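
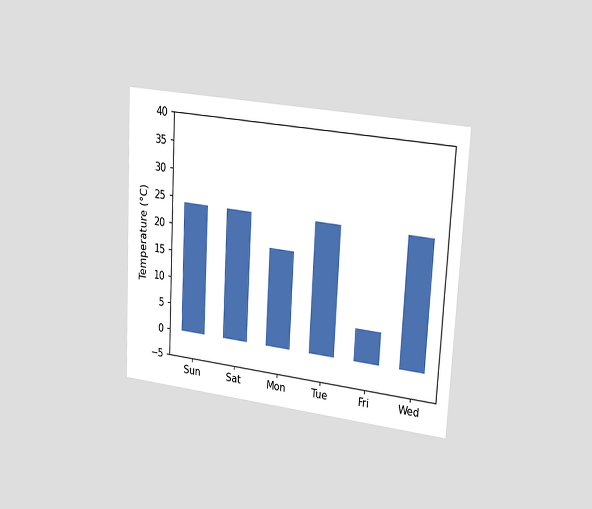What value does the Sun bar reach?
24°C

The chart is tilted about 3° clockwise and viewed slightly from the right. Reading along the chart's y-axis, the Sun bar reaches 24°C.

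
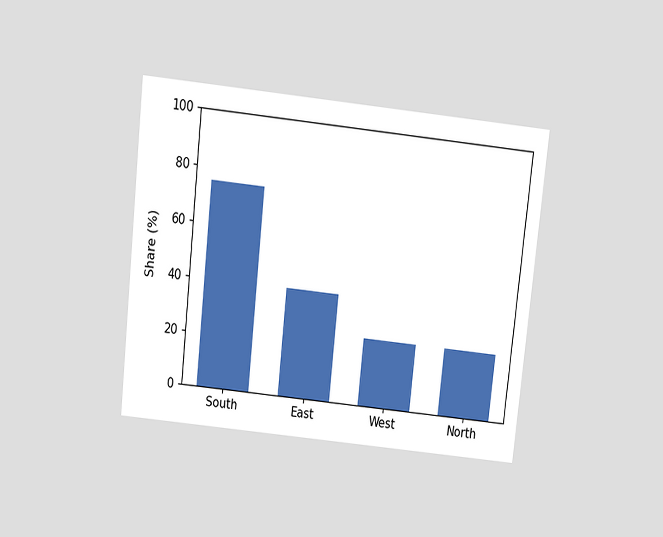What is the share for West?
25%

The chart is tilted about 6° clockwise and viewed slightly from above. Reading along the chart's y-axis, the West bar reaches 25%.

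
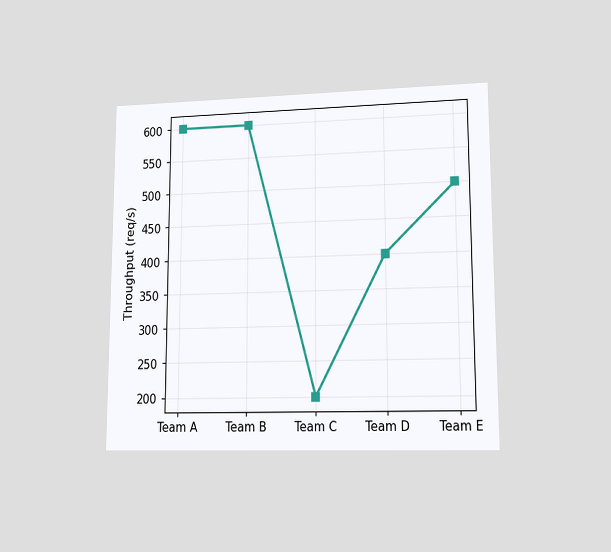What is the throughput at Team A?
The chart is viewed at a slight angle. At Team A, the line is at 600req/s.

600req/s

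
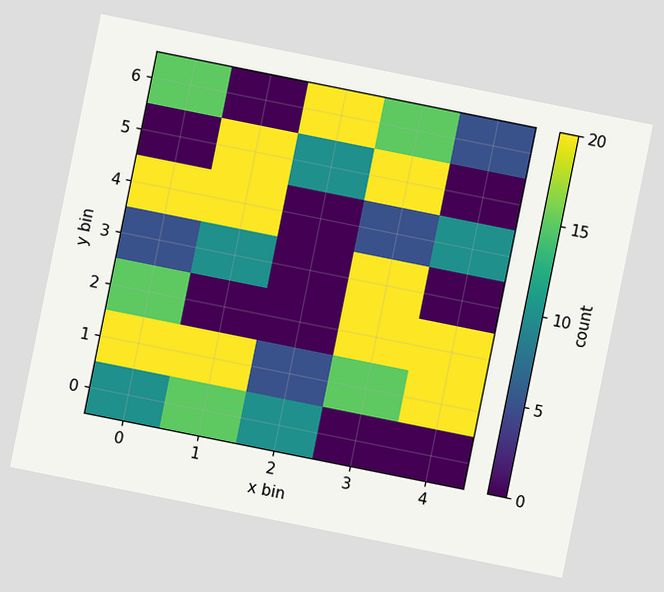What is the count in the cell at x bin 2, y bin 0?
10

The chart is tilted about 11° clockwise. Matching the cell (2, 0) against the colorbar gives 10.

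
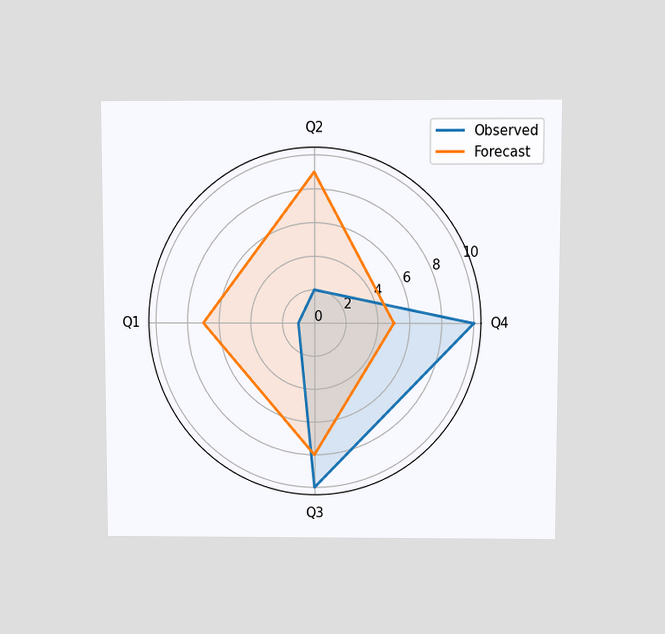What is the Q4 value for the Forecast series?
The chart is viewed slightly from above. On the Q4 axis, Forecast reaches 5.

5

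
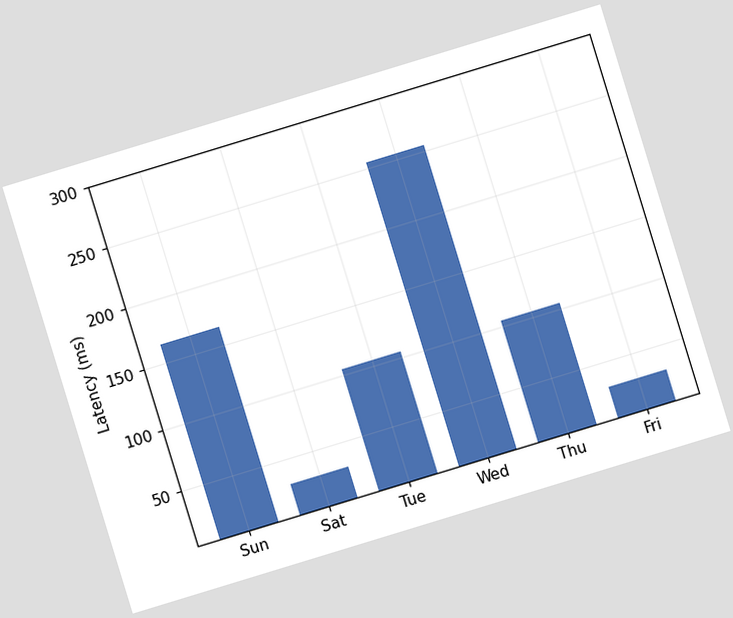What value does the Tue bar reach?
The chart is tilted about 17° counter-clockwise. Reading along the chart's y-axis, the Tue bar reaches 105ms.

105ms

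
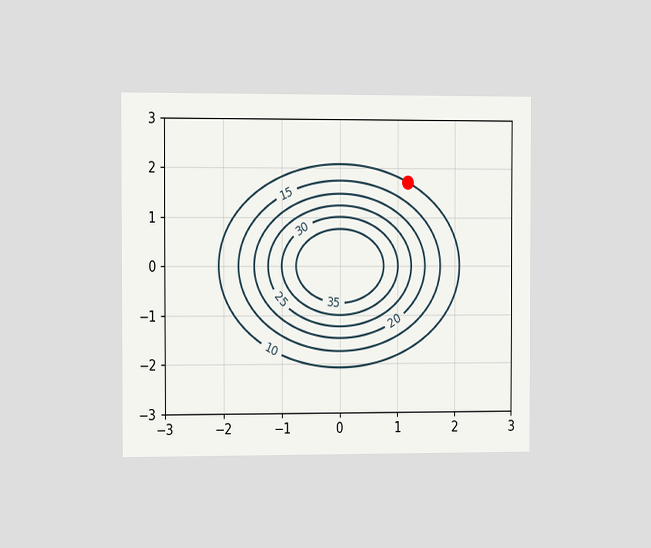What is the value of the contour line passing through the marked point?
10

The chart is viewed slightly from the left. The marked point sits on the contour labelled 10.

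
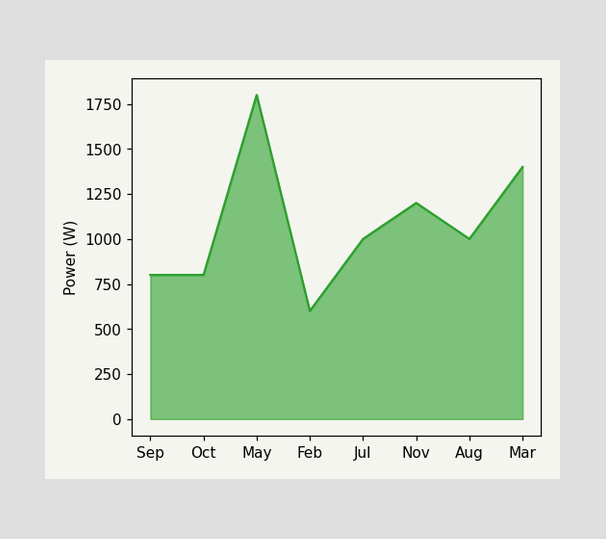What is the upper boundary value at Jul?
1000W

At Jul the upper boundary is at 1000W.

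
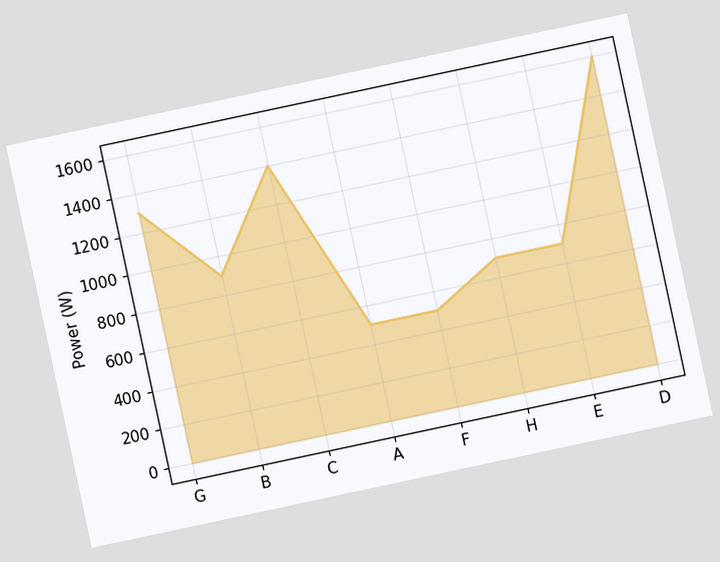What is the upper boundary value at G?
The chart is tilted about 12° counter-clockwise. At G the upper boundary is at 1300W.

1300W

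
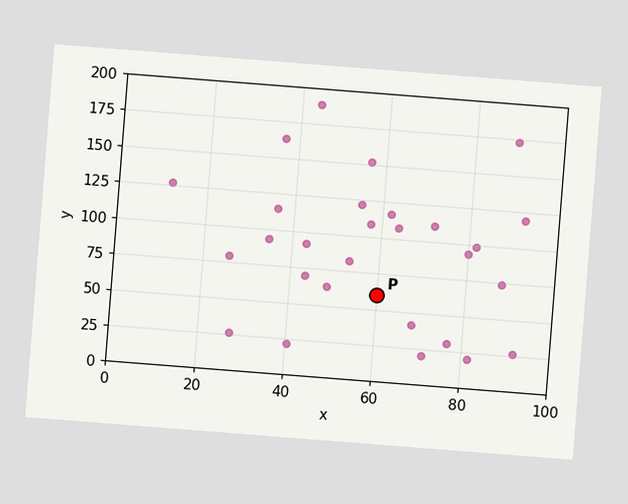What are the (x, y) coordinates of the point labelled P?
The chart is tilted about 4° clockwise. Following the gridlines from P to each axis, P sits at (60, 60).

(60, 60)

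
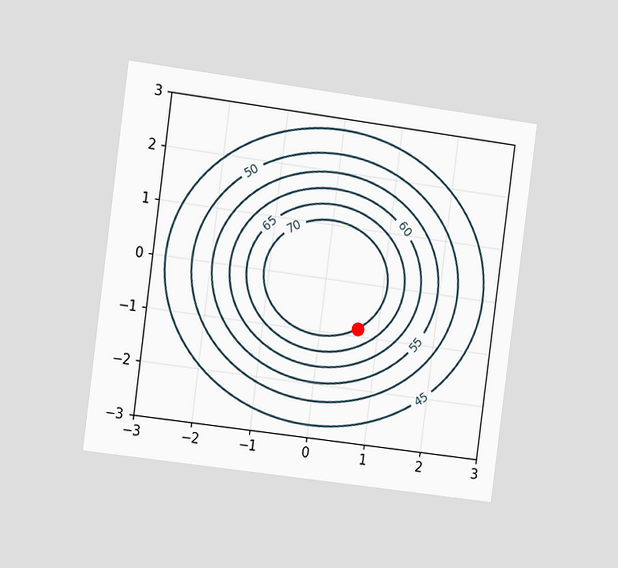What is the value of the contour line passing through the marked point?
The chart is tilted about 7° clockwise and viewed at a slight angle. The marked point sits on the contour labelled 70.

70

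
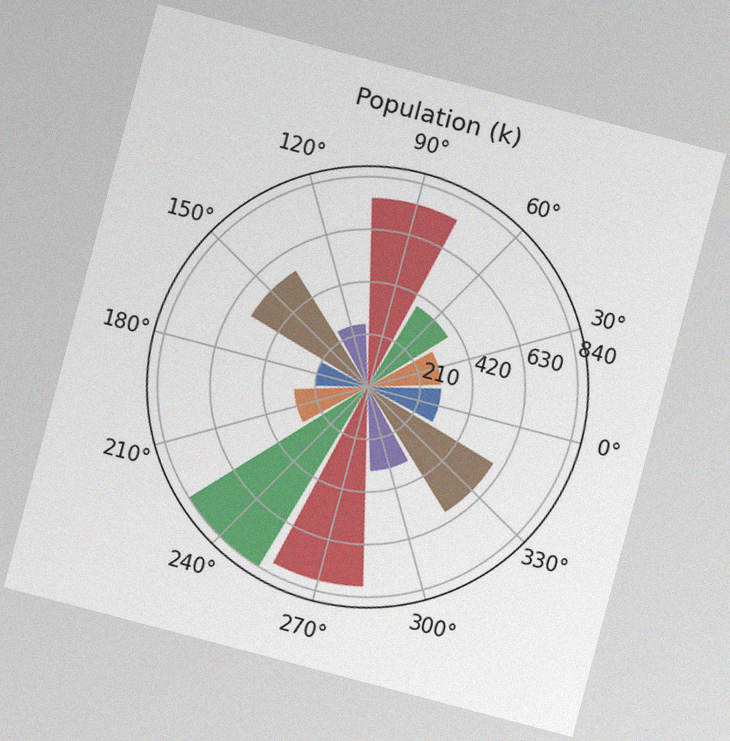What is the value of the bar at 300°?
336k

The chart is tilted about 15° clockwise, with some photo noise. The bar at 300° reaches 336k on the radial axis.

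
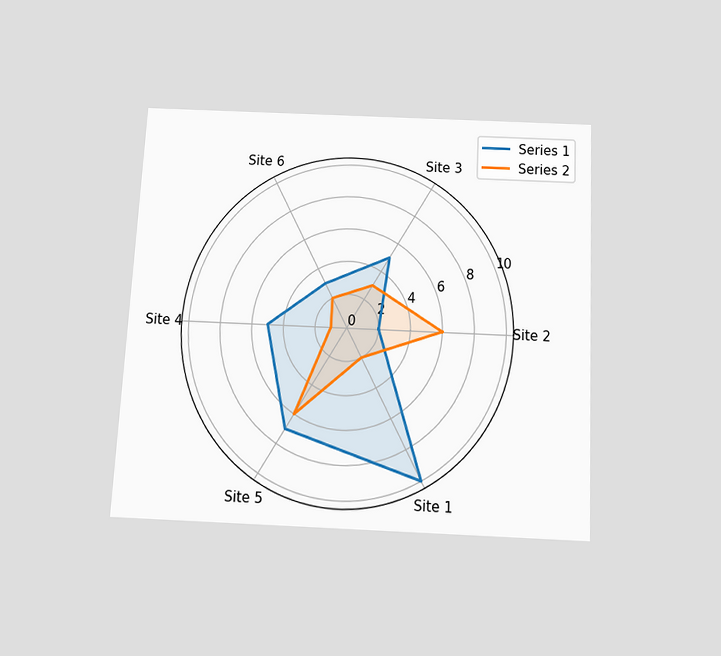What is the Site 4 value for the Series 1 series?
5

The chart is tilted about 3° clockwise and viewed slightly from below. On the Site 4 axis, Series 1 reaches 5.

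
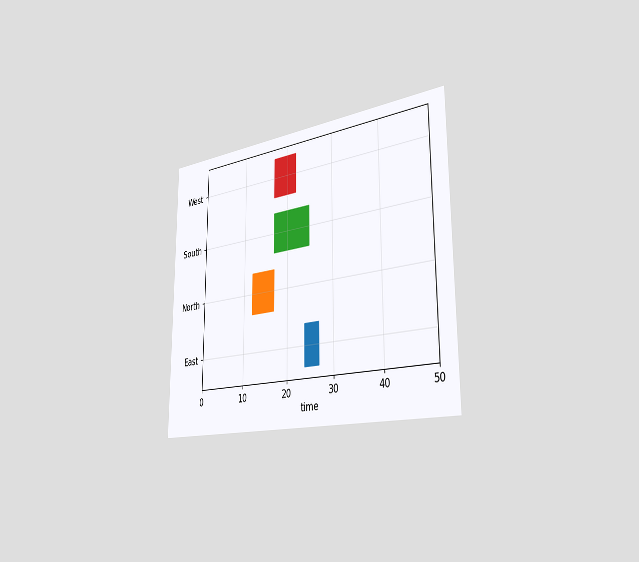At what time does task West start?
The chart is viewed slightly from the right. The West bar begins at t=17.

17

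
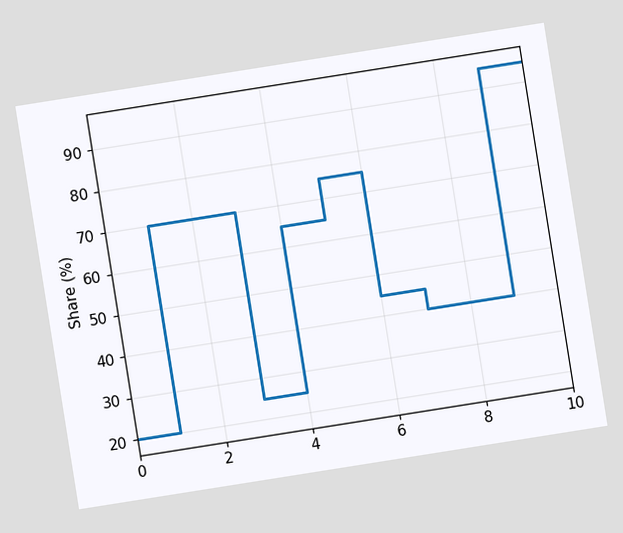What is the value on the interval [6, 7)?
45%

The chart is tilted about 9° counter-clockwise. On [6, 7) the step sits at 45%.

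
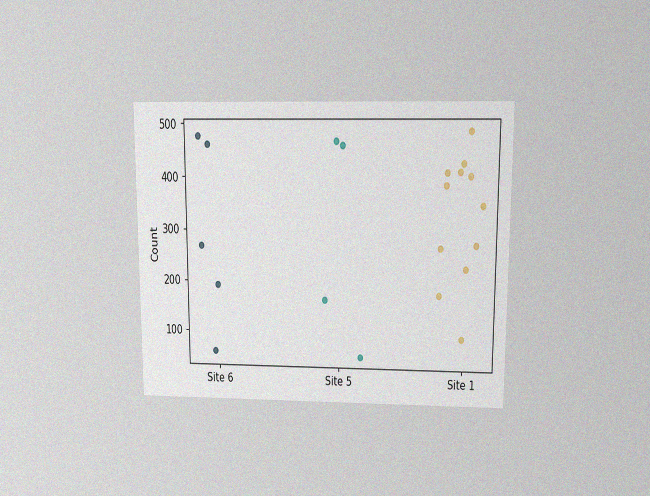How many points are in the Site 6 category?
The chart is viewed slightly from above, with some photo noise. Counting the markers in the Site 6 column gives 5.

5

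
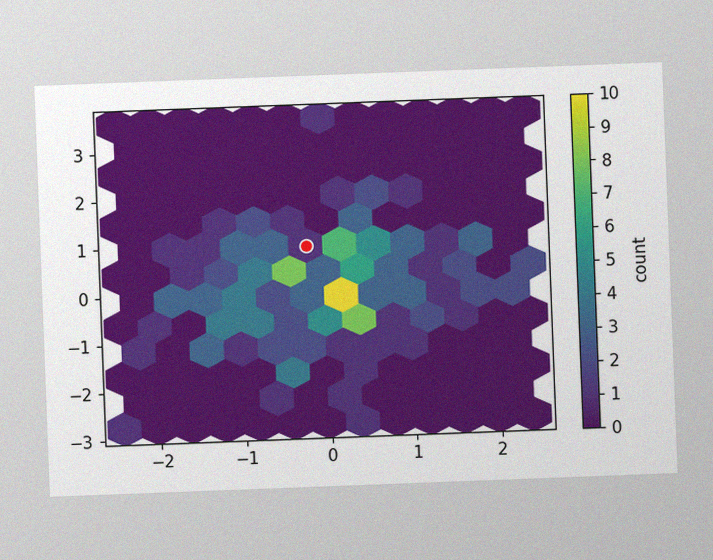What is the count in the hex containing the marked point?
The chart is tilted about 2° counter-clockwise, with some photo noise. The marked hex reads 1 on the colorbar.

1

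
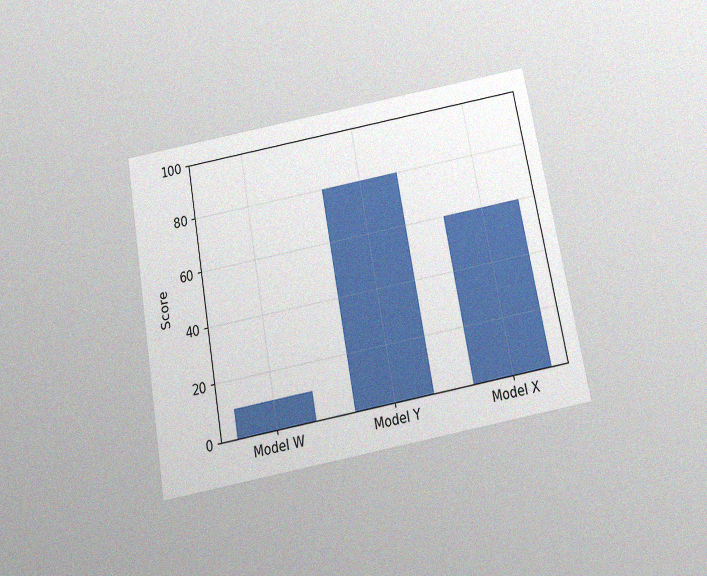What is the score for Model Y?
80

The chart is tilted about 10° counter-clockwise and viewed slightly from below, with some photo noise. Reading along the chart's y-axis, the Model Y bar reaches 80.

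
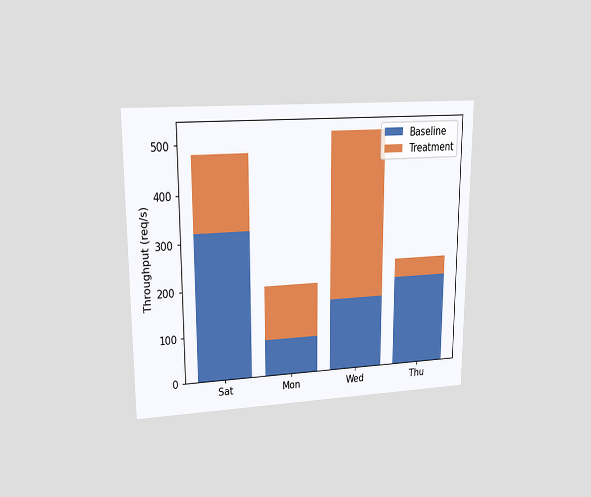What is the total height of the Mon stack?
The chart is viewed at a slight angle. The Mon stack's top reaches 200req/s on the y-axis.

200req/s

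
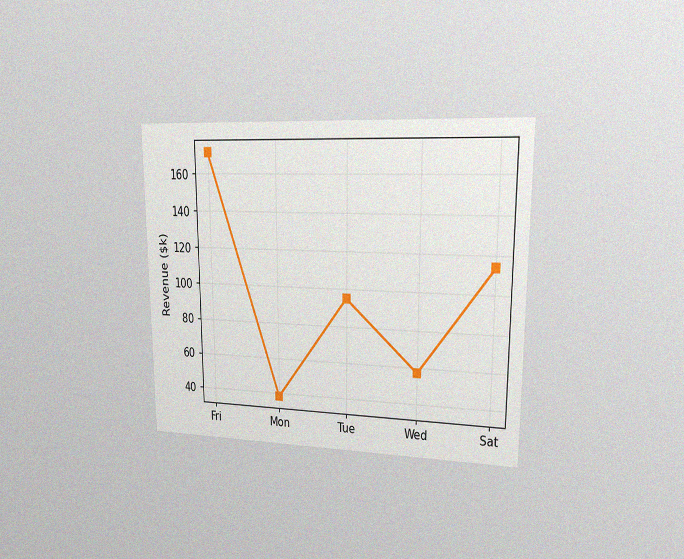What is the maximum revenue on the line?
$171k

The chart is viewed at a slight angle, with some photo noise. The highest point is at Fri, and reading across to the y-axis gives $171k.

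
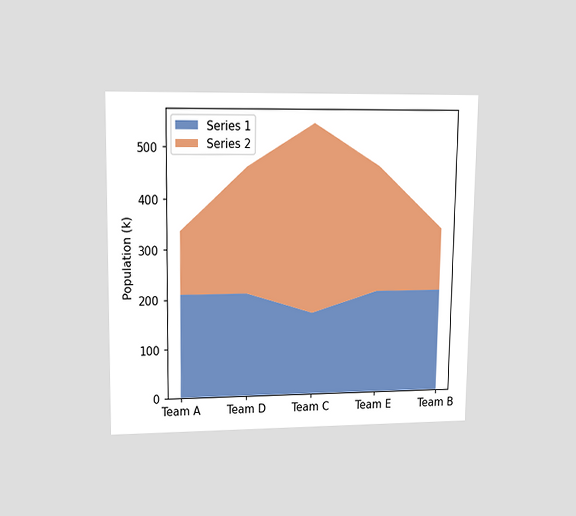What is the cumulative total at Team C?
The chart is viewed at a slight angle. The stacked total at Team C reaches 546k.

546k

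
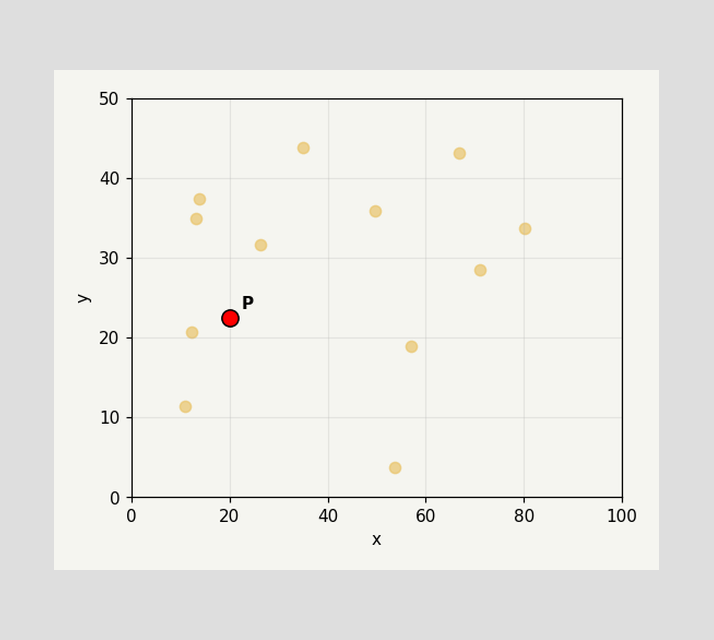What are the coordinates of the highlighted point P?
(20, 22.5)

Following the gridlines from P to each axis, P sits at (20, 22.5).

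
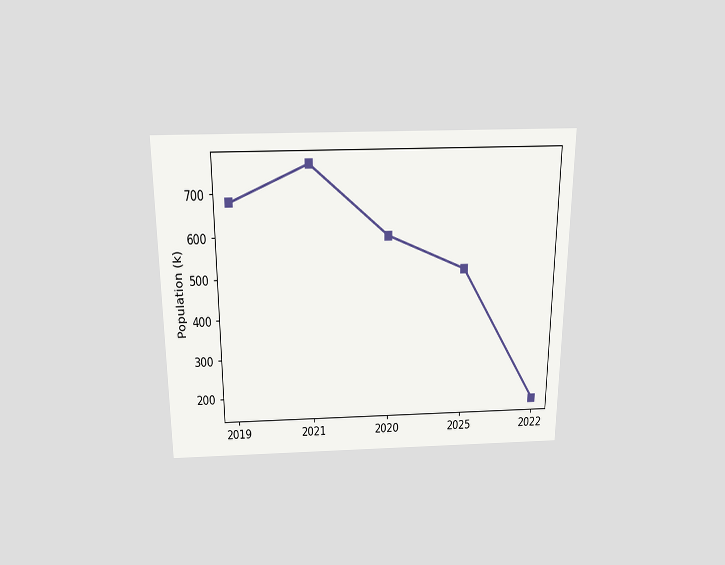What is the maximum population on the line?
765k

The chart is viewed slightly from above. The highest point is at 2021, and reading across to the y-axis gives 765k.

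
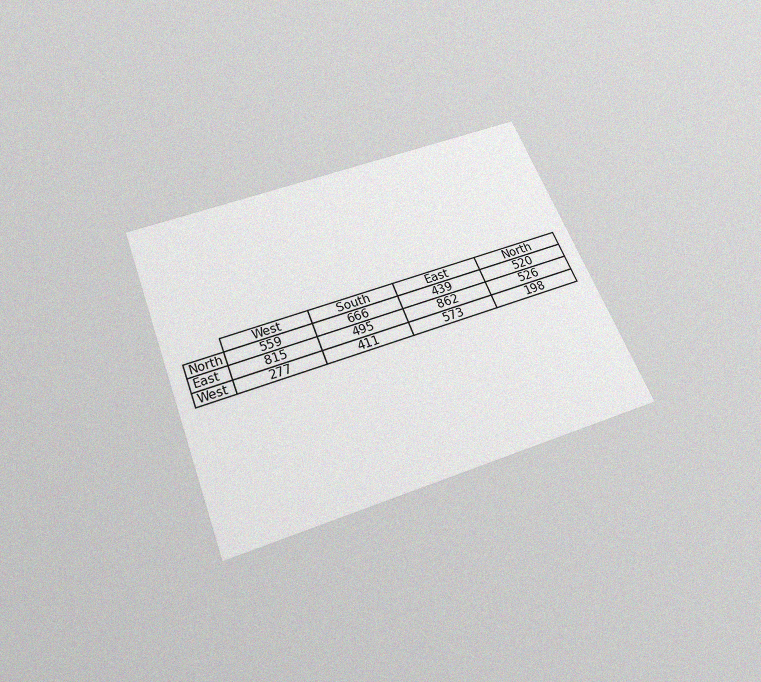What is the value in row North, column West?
559

The chart is tilted about 21° counter-clockwise and viewed slightly from below, with some photo noise. The (North, West) cell reads 559.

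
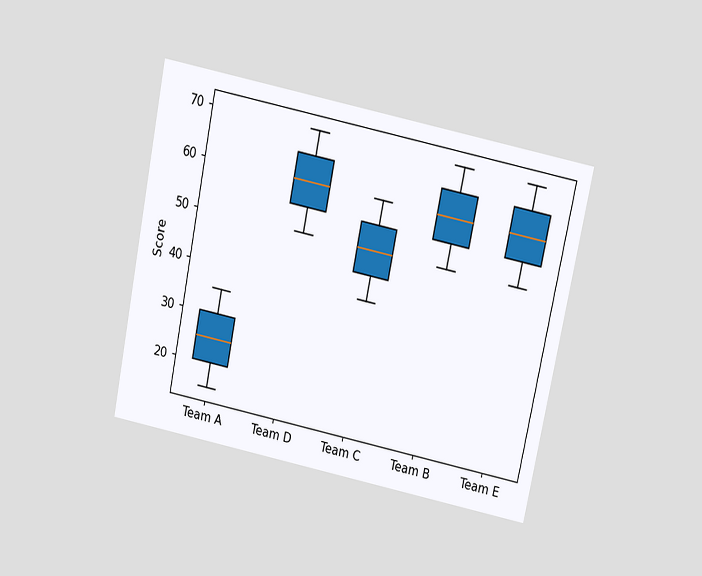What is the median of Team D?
The chart is tilted about 12° clockwise and viewed slightly from above. The median line in the Team D box sits at 60.

60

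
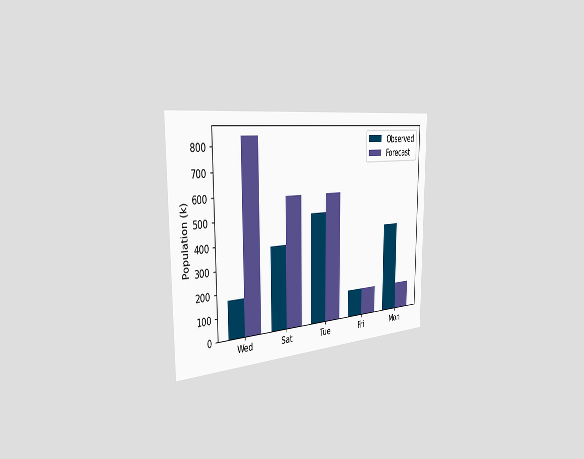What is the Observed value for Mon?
The chart is viewed slightly from the left. The Observed bar at Mon reaches 420k on the y-axis.

420k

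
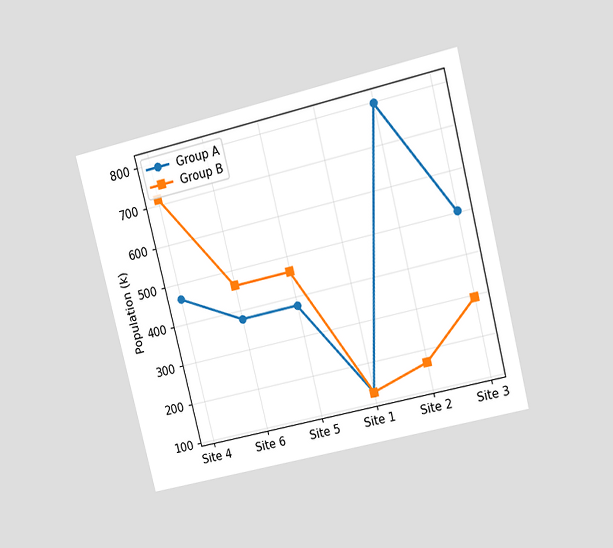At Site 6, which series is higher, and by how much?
Group B, by 84k

The chart is tilted about 14° counter-clockwise and viewed at a slight angle. At Site 6, Group B sits above the other line by 84k.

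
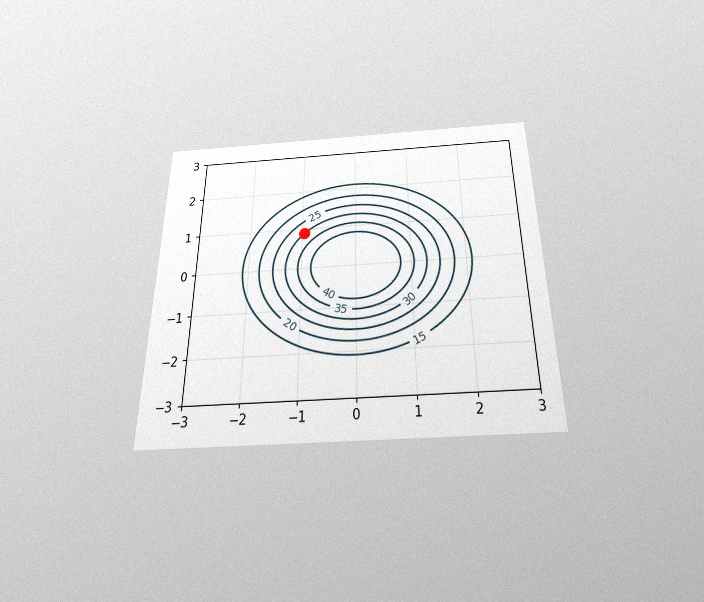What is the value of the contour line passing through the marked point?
The chart is viewed slightly from below, with some photo noise. The marked point sits on the contour labelled 30.

30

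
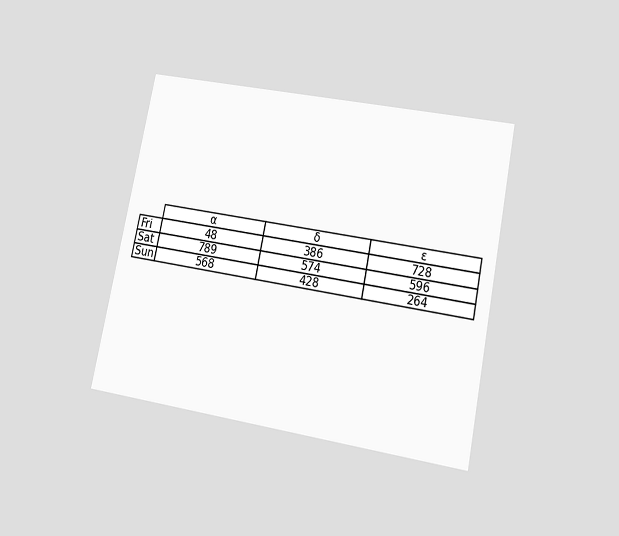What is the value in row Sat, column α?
The chart is tilted about 11° clockwise and viewed slightly from below. The (Sat, α) cell reads 789.

789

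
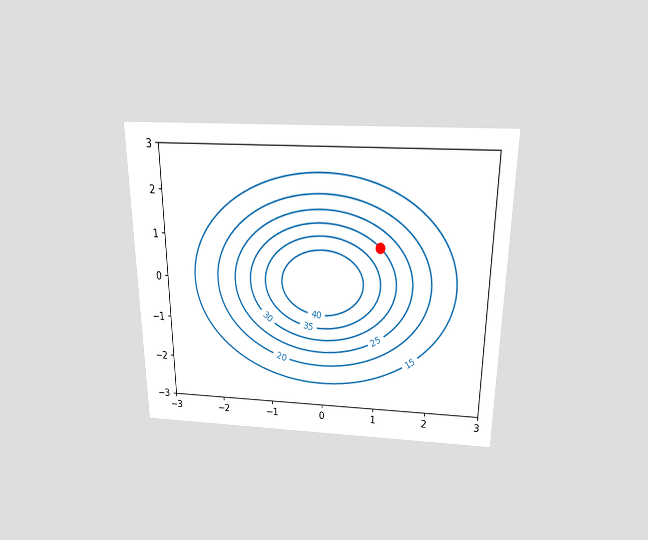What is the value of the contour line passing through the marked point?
30

The chart is viewed slightly from above. The marked point sits on the contour labelled 30.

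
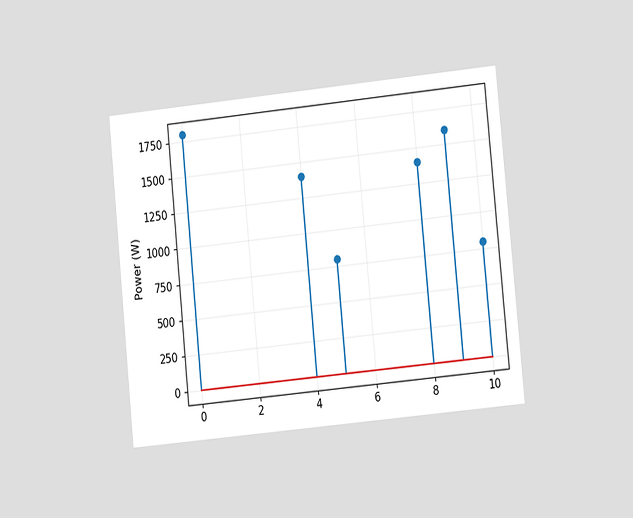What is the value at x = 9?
The chart is tilted about 6° counter-clockwise and viewed at a slight angle. The stem at x=9 reaches 1600W.

1600W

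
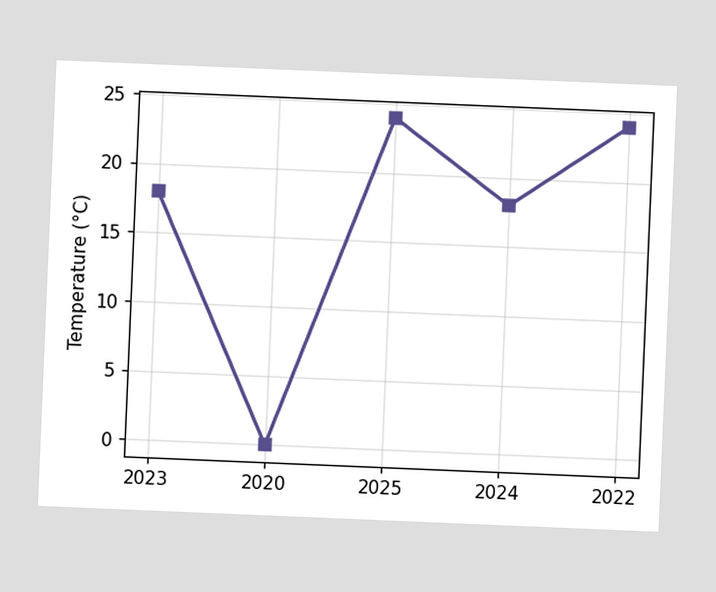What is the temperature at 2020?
0°C

The chart is tilted about 2° clockwise. At 2020, the line is at 0°C.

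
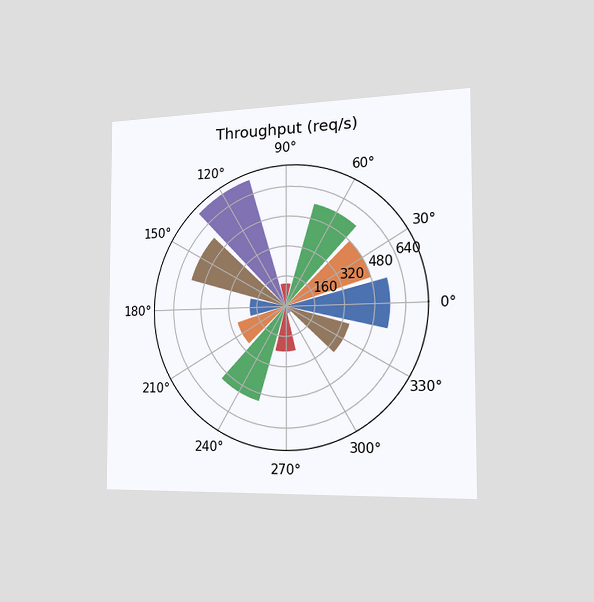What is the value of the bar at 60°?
The chart is viewed slightly from the right. The bar at 60° reaches 560req/s on the radial axis.

560req/s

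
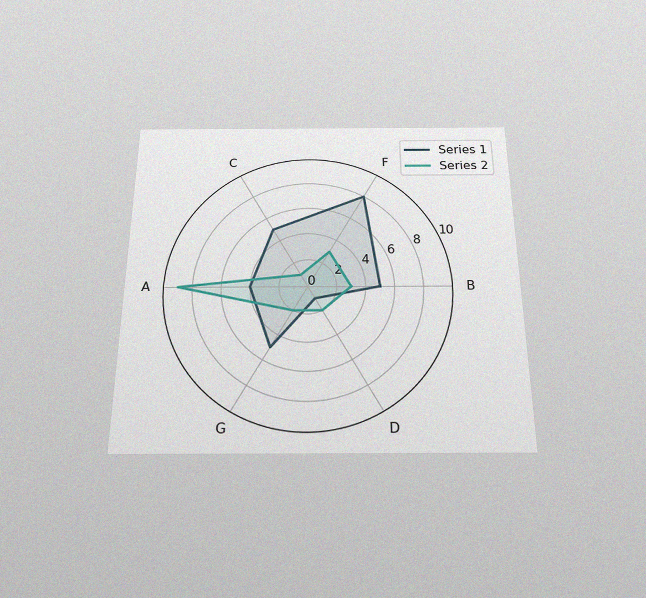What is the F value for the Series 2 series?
The chart is viewed slightly from below, with some photo noise. On the F axis, Series 2 reaches 3.

3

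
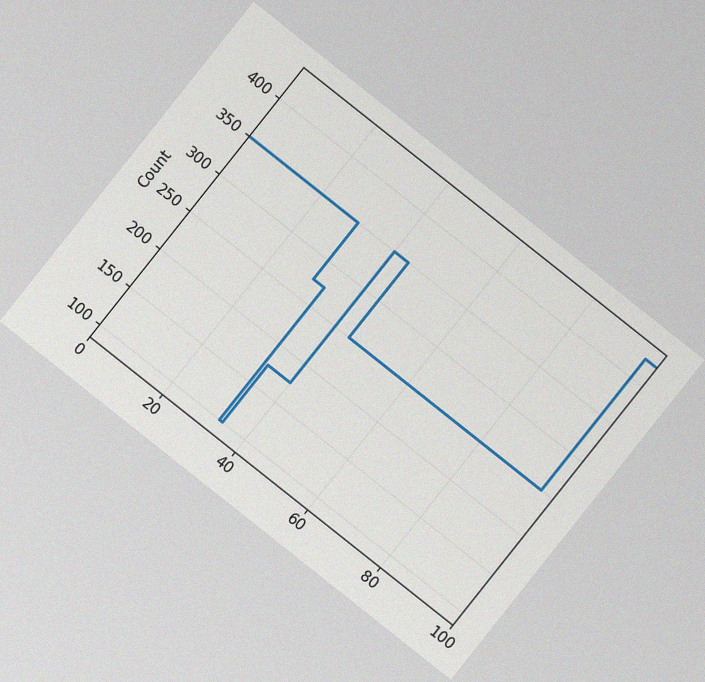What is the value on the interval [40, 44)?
The chart is tilted about 38° clockwise, with some photo noise. On [40, 44) the step sits at 350.

350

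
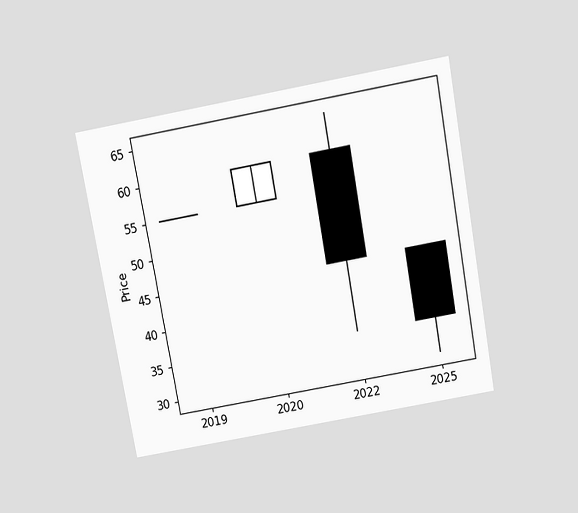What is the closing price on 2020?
The chart is tilted about 10° counter-clockwise and viewed slightly from above. The 2020 candle closes at 60.

60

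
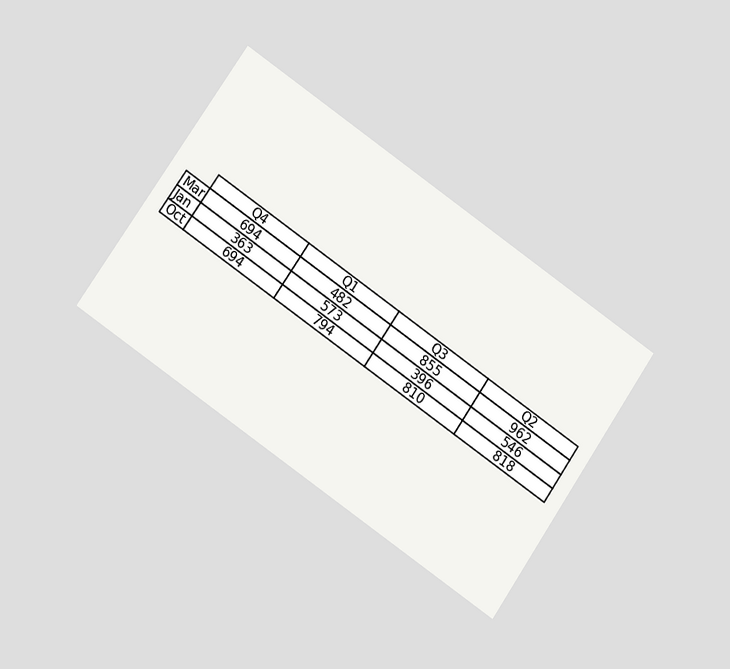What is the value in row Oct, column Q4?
694

The chart is tilted about 35° clockwise and viewed at a slight angle. The (Oct, Q4) cell reads 694.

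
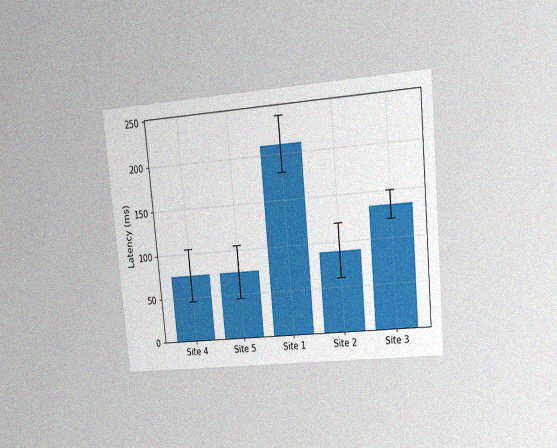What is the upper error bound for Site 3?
The chart is tilted about 5° counter-clockwise and viewed at a slight angle, with some photo noise. The Site 3 bar's upper whisker reaches 150ms.

150ms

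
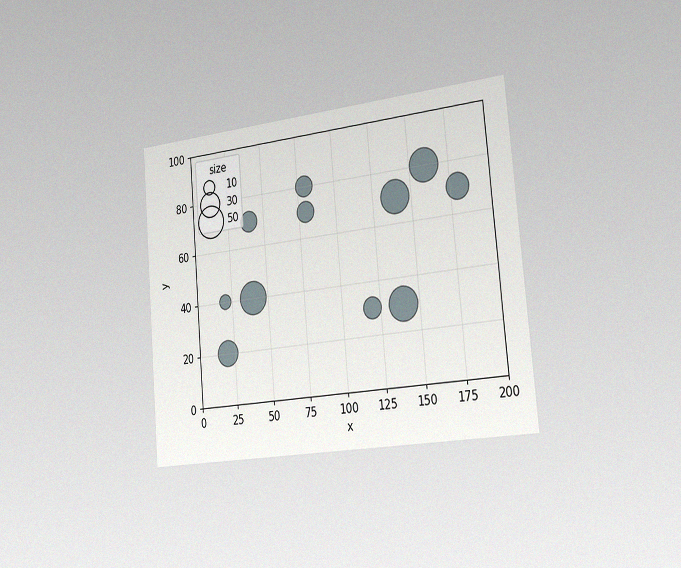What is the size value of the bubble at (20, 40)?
10

The chart is tilted about 5° counter-clockwise and viewed slightly from the right, with some photo noise. Matching the bubble at (20, 40) against the size legend gives 10.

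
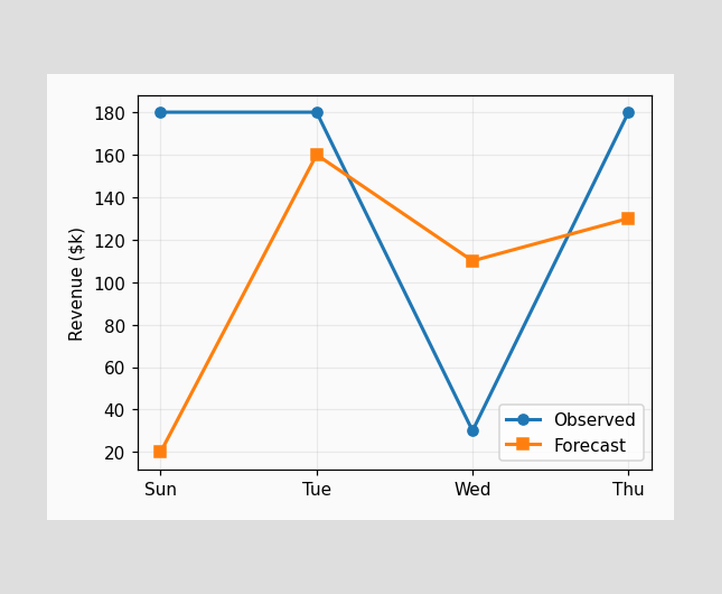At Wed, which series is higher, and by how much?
Forecast, by $80k

At Wed, Forecast sits above the other line by $80k.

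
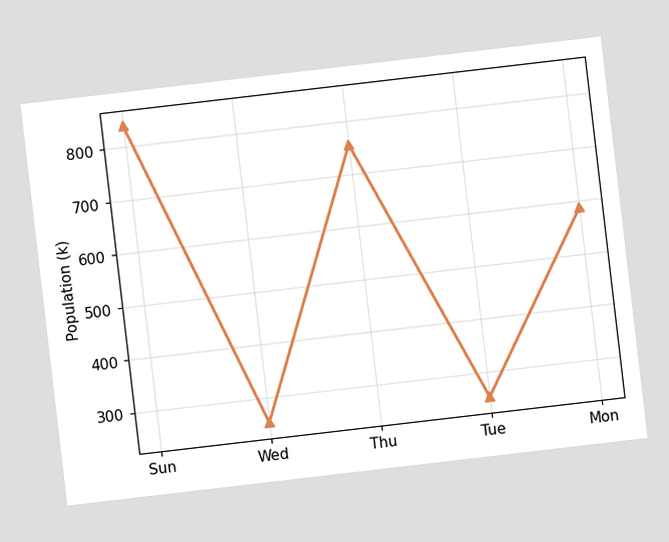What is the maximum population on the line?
The chart is tilted about 7° counter-clockwise. The highest point is at Sun, and reading across to the y-axis gives 840k.

840k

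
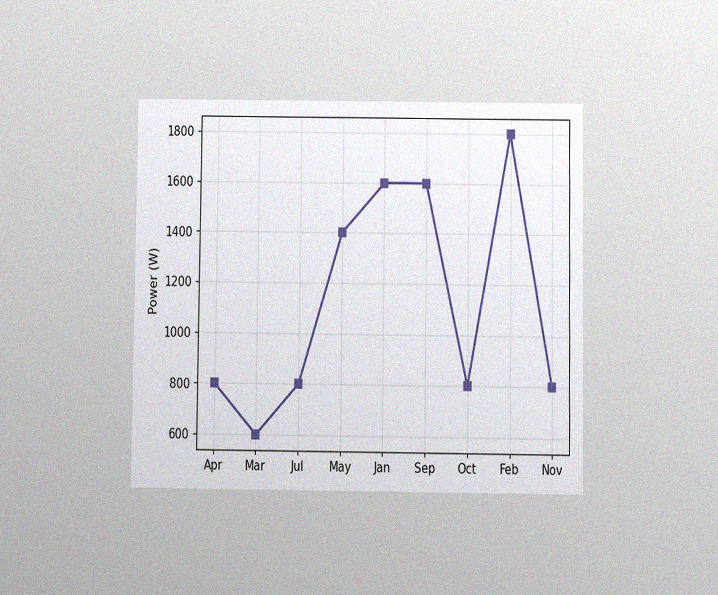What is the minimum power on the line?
The chart is viewed slightly from below, with some photo noise. The lowest point is at Mar, and reading across to the y-axis gives 600W.

600W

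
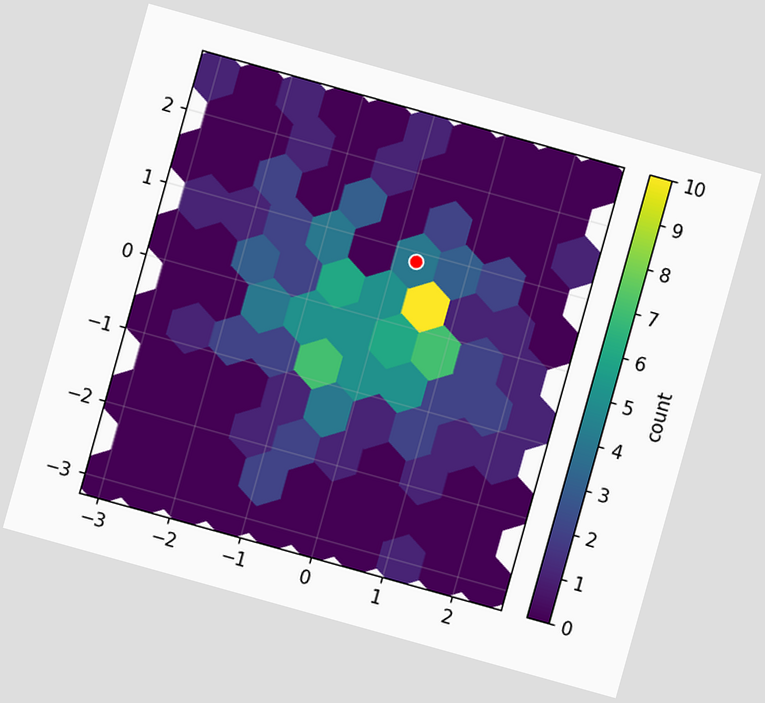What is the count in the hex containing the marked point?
The chart is tilted about 16° clockwise. The marked hex reads 4 on the colorbar.

4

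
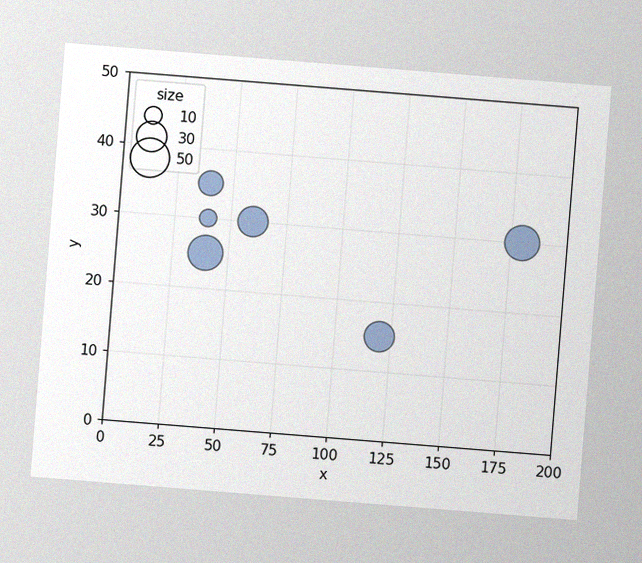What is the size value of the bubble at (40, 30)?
The chart is tilted about 5° clockwise, with some photo noise. Matching the bubble at (40, 30) against the size legend gives 10.

10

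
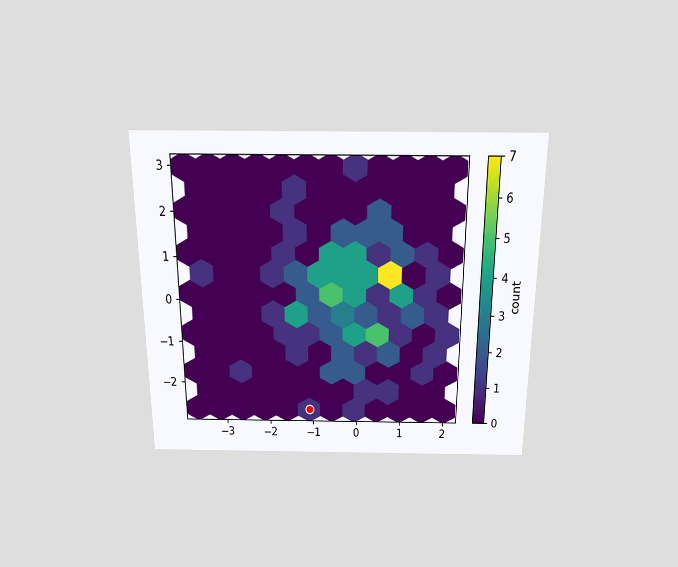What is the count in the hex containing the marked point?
The chart is viewed slightly from above. The marked hex reads 1 on the colorbar.

1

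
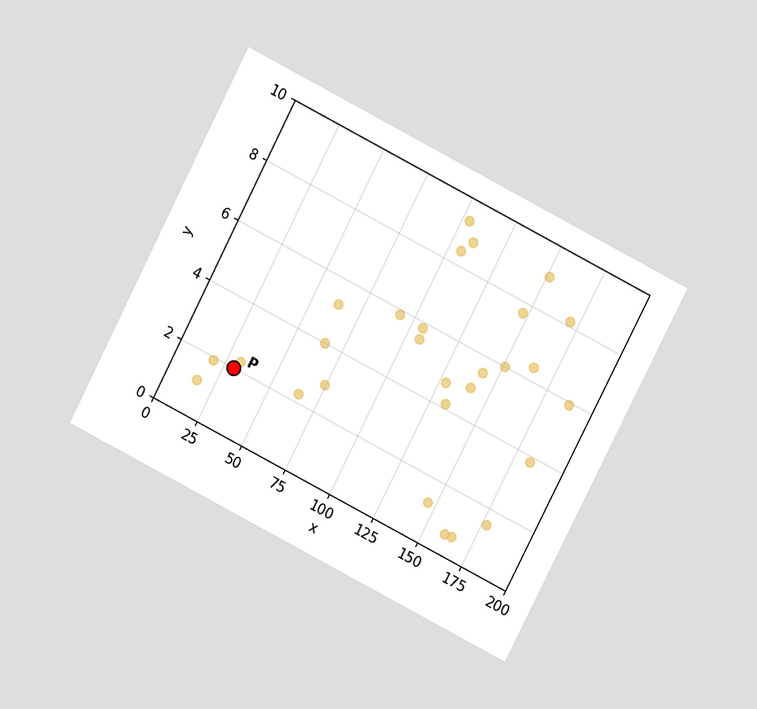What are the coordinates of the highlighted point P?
The chart is tilted about 27° clockwise and viewed at a slight angle. Following the gridlines from P to each axis, P sits at (30, 2).

(30, 2)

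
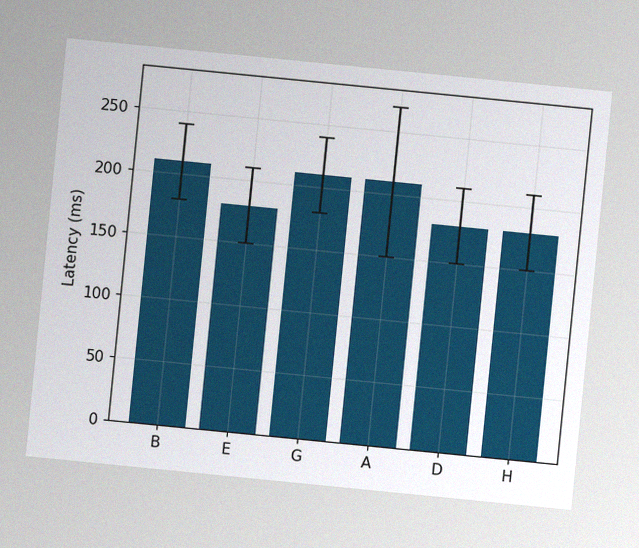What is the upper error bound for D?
210ms

The chart is tilted about 6° clockwise, with some photo noise. The D bar's upper whisker reaches 210ms.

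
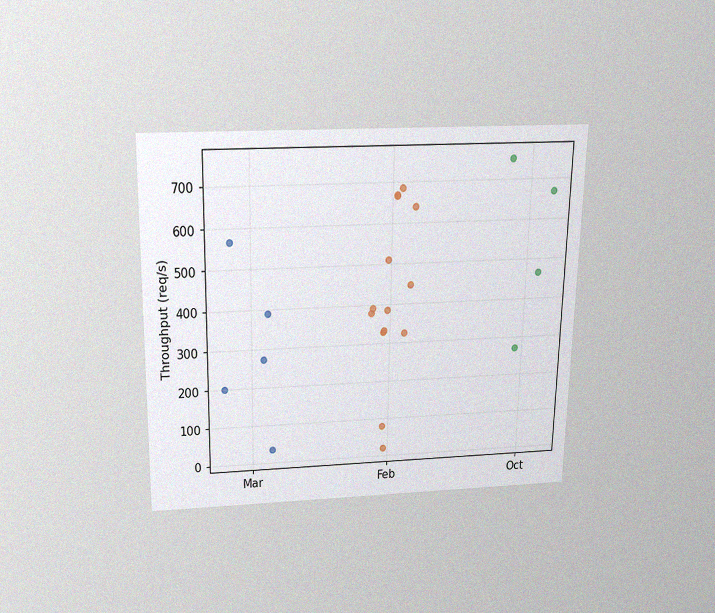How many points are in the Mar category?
The chart is viewed slightly from above, with some photo noise. Counting the markers in the Mar column gives 5.

5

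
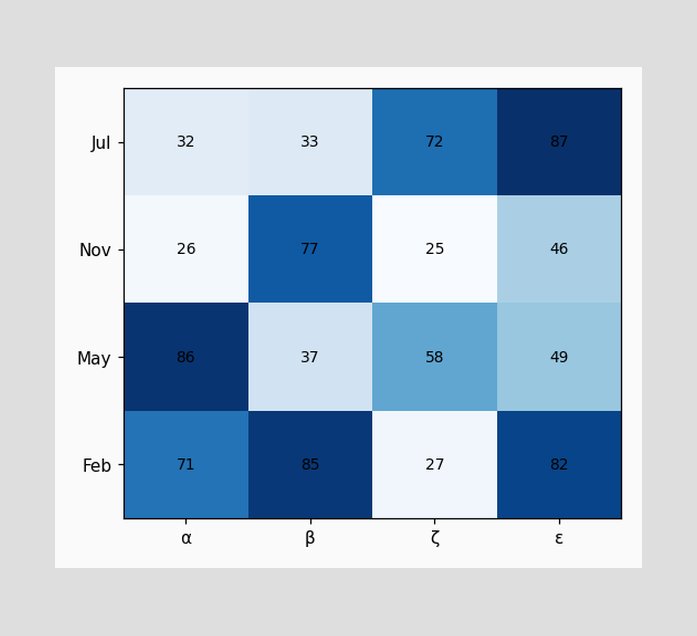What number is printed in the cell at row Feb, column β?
The (Feb, β) cell reads 85.

85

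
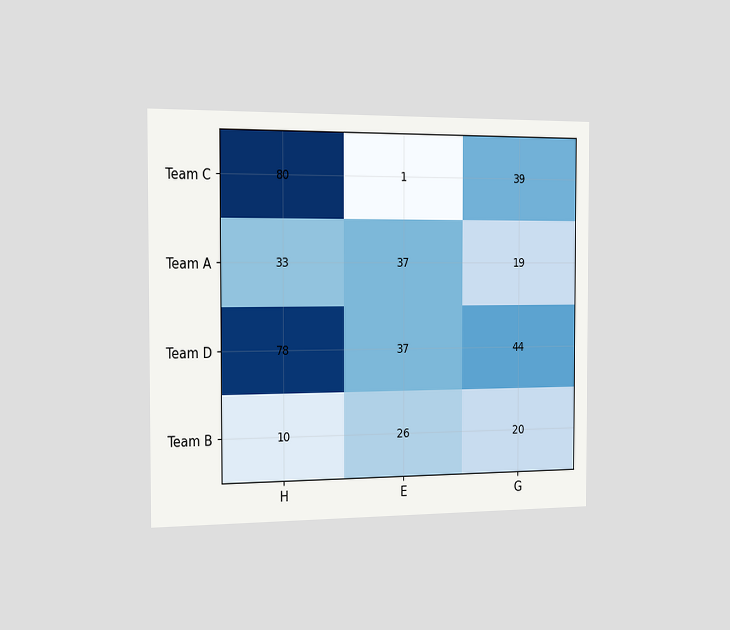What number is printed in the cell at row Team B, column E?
The chart is viewed slightly from the left. The (Team B, E) cell reads 26.

26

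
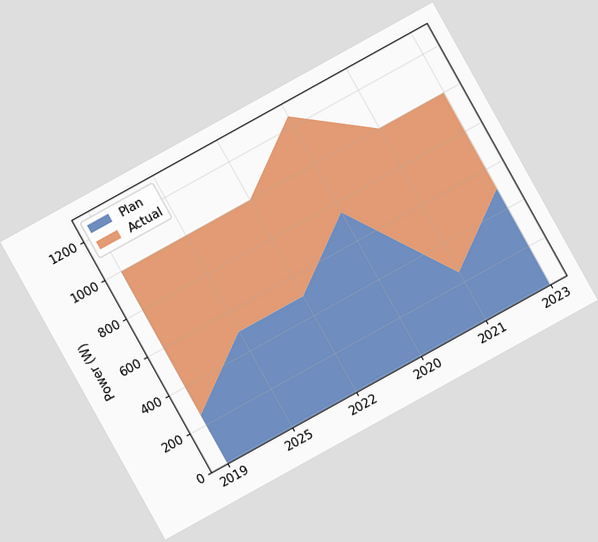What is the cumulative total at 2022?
The chart is tilted about 29° counter-clockwise. The stacked total at 2022 reaches 1000W.

1000W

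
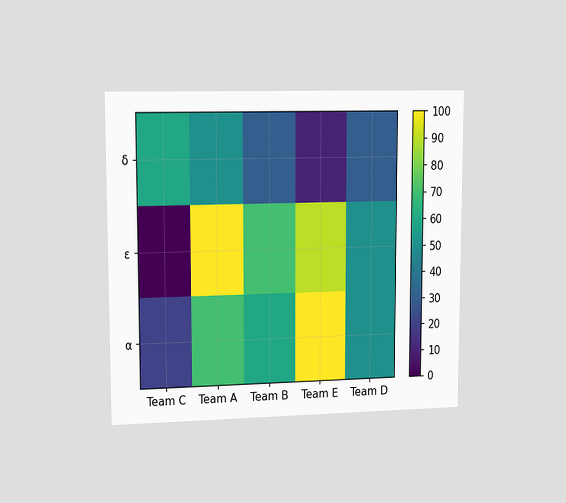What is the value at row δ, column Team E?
The chart is viewed slightly from the left. Matching cell (δ, Team E) against the colorbar gives 10.

10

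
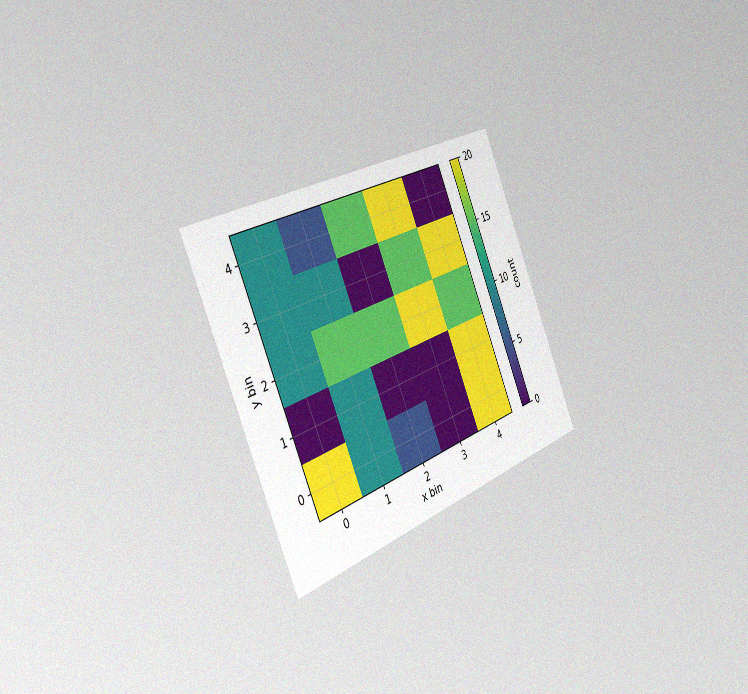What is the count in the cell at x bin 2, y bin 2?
The chart is tilted about 23° counter-clockwise and viewed slightly from the left, with some photo noise. Matching the cell (2, 2) against the colorbar gives 15.

15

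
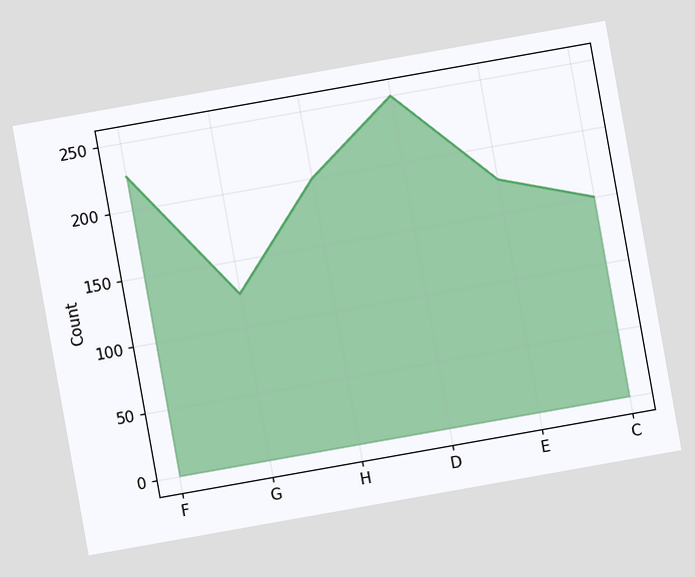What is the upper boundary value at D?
The chart is tilted about 10° counter-clockwise. At D the upper boundary is at 250.

250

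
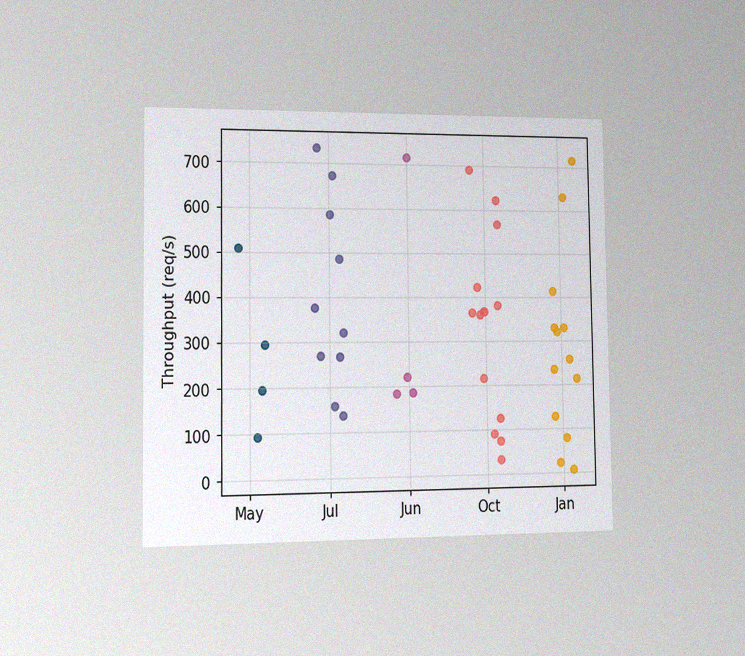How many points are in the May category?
The chart is viewed slightly from the left, with some photo noise. Counting the markers in the May column gives 4.

4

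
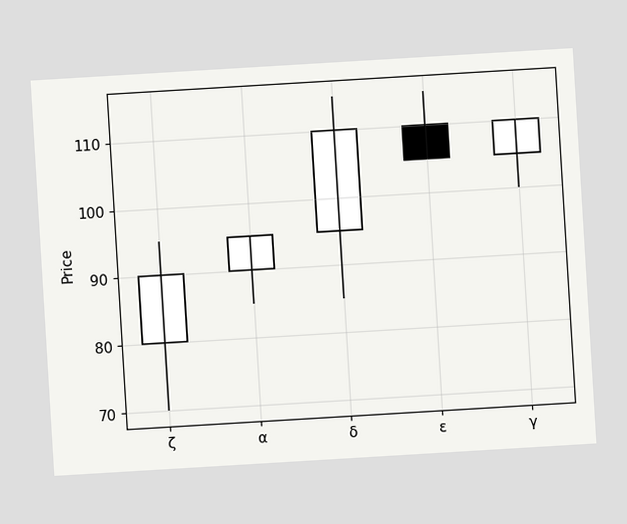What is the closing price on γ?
110

The chart is tilted about 3° counter-clockwise. The γ candle closes at 110.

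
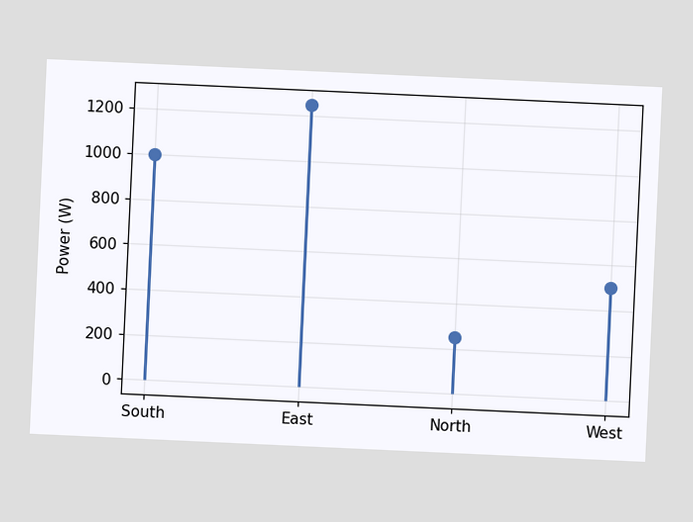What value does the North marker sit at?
250W

The chart is tilted about 3° clockwise. The North marker sits at 250W.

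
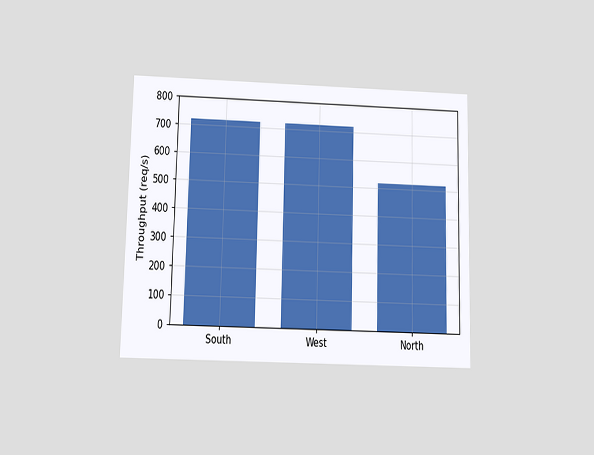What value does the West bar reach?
720req/s

The chart is viewed slightly from below. Reading along the chart's y-axis, the West bar reaches 720req/s.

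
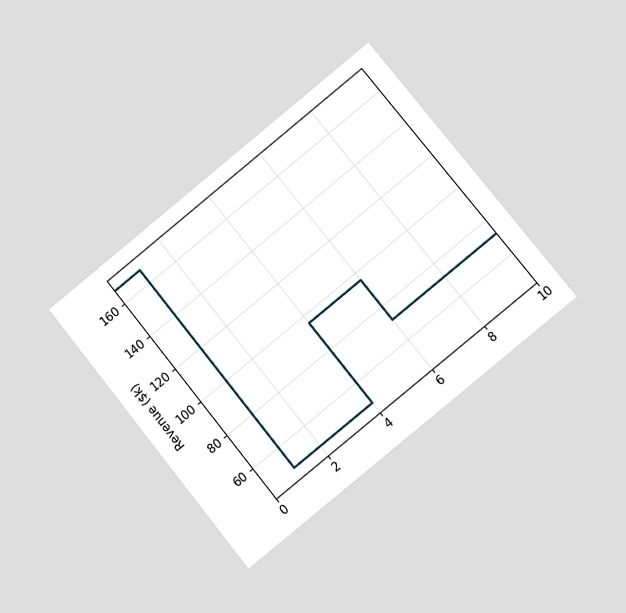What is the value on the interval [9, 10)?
The chart is tilted about 39° counter-clockwise and viewed at a slight angle. On [9, 10) the step sits at $72k.

$72k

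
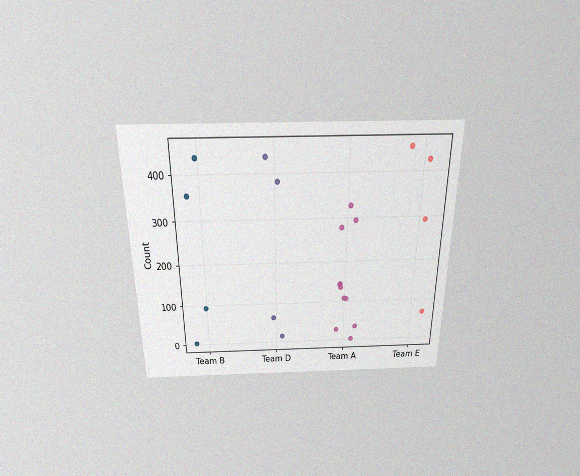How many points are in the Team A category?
The chart is viewed slightly from above, with some photo noise. Counting the markers in the Team A column gives 11.

11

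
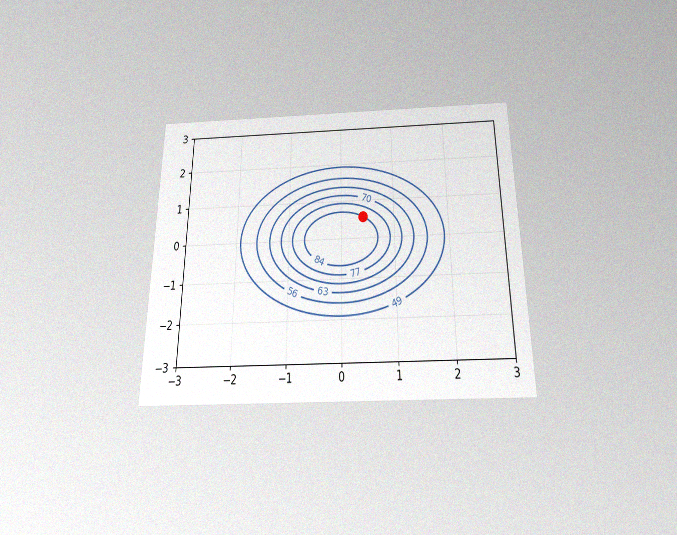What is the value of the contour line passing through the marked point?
The chart is viewed slightly from below, with some photo noise. The marked point sits on the contour labelled 84.

84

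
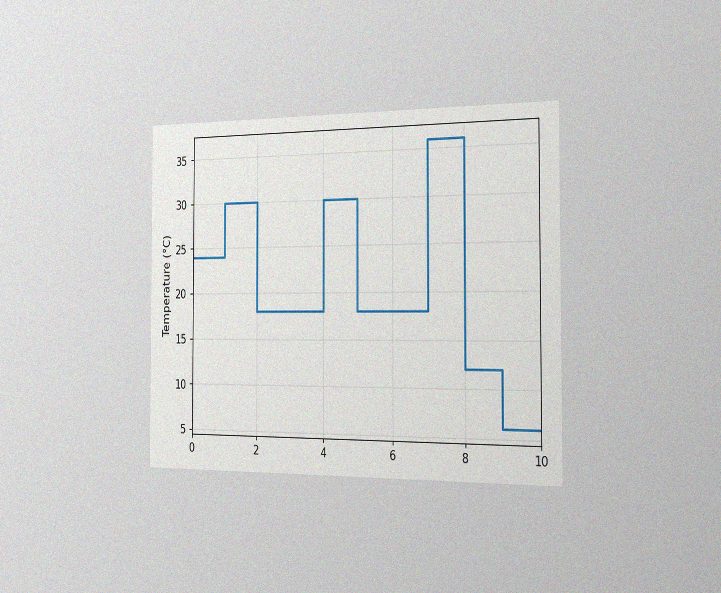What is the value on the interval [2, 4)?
18°C

The chart is viewed slightly from the right, with some photo noise. On [2, 4) the step sits at 18°C.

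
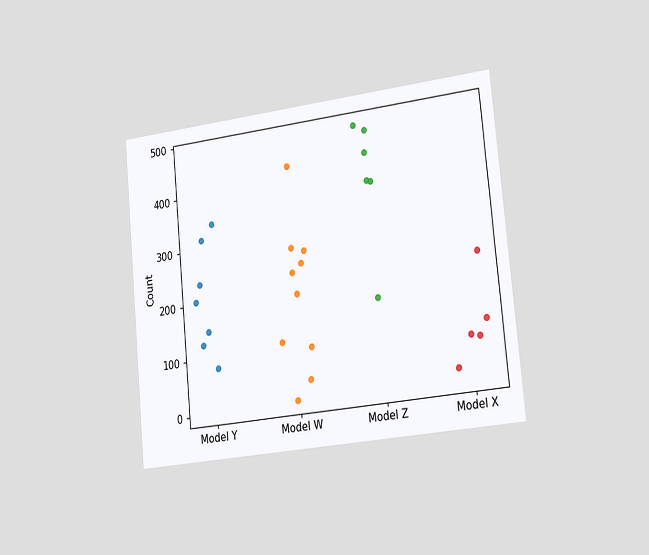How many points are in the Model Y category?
The chart is tilted about 5° counter-clockwise and viewed slightly from the right. Counting the markers in the Model Y column gives 7.

7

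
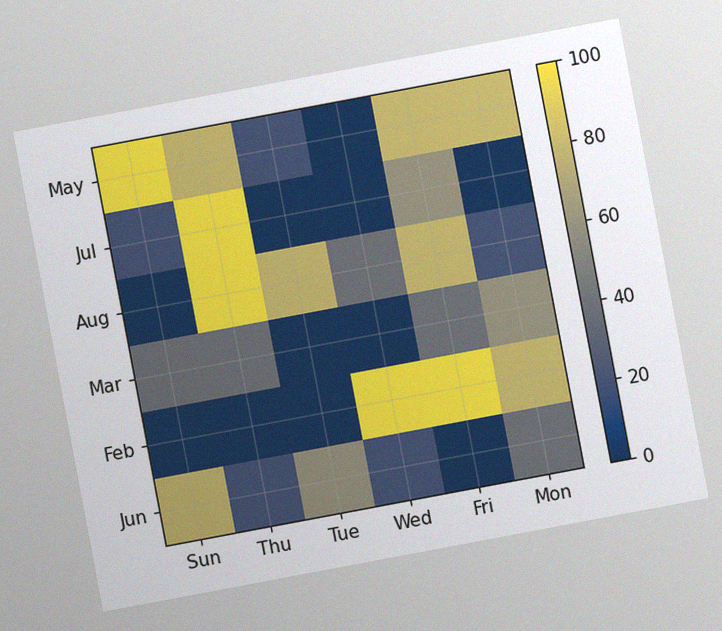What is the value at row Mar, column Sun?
40

The chart is tilted about 11° counter-clockwise, with some photo noise. Matching cell (Mar, Sun) against the colorbar gives 40.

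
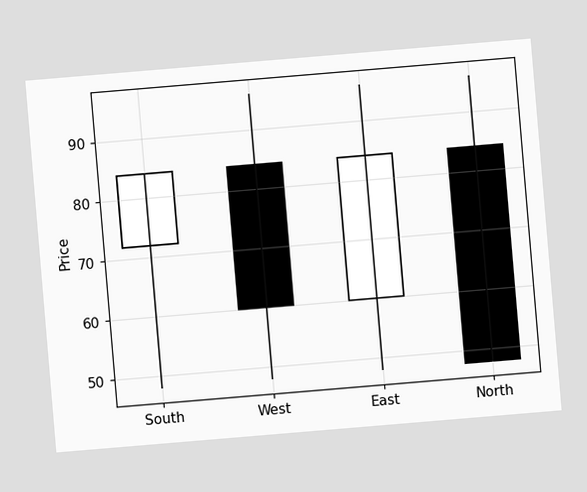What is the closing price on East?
84

The chart is tilted about 5° counter-clockwise. The East candle closes at 84.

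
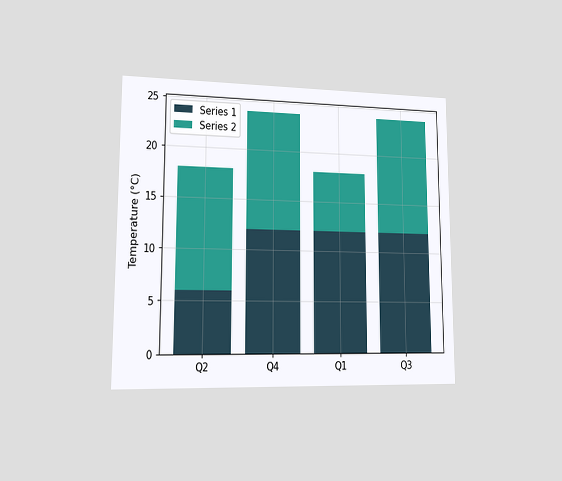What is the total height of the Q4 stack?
The chart is viewed at a slight angle. The Q4 stack's top reaches 24°C on the y-axis.

24°C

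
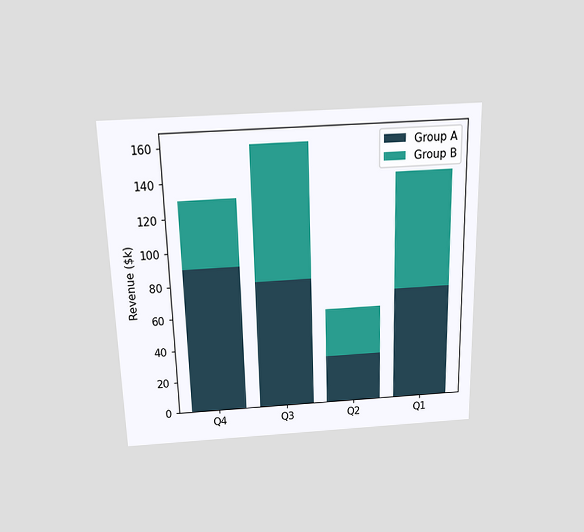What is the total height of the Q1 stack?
$140k

The chart is viewed slightly from above. The Q1 stack's top reaches $140k on the y-axis.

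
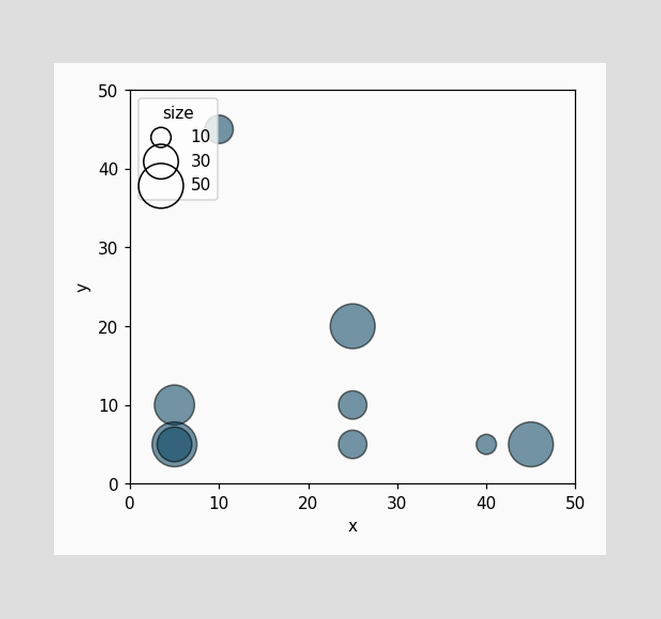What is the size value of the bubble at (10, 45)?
Matching the bubble at (10, 45) against the size legend gives 20.

20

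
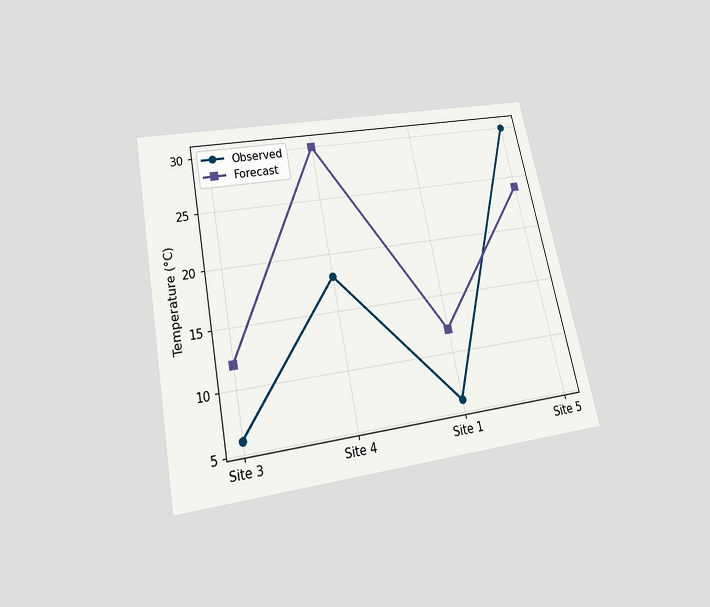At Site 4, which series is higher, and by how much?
Forecast, by 12°C

The chart is tilted about 11° counter-clockwise and viewed slightly from below. At Site 4, Forecast sits above the other line by 12°C.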